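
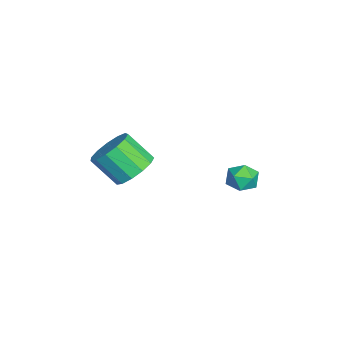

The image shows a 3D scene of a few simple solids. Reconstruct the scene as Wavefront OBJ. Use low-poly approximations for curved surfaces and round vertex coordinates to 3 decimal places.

v -0.966 -1.892 -0.896
v -0.029 -2.407 -1.047
v -0.457 -3.544 0.185
v -1.394 -3.028 0.336
v 0.074 -1.985 -0.621
v -0.353 -3.121 0.611
v -0.153 -1.533 -0.283
v -0.58 -2.669 0.949
v -0.638 -1.195 -0.139
v -1.065 -2.331 1.093
v -1.228 -1.078 -0.236
v -1.655 -2.214 0.996
v -1.734 -1.219 -0.542
v -2.161 -2.356 0.69
v -1.997 -1.575 -0.961
v -2.424 -2.711 0.271
v -1.932 -2.03 -1.359
v -2.36 -3.167 -0.127
v -1.561 -2.442 -1.61
v -1.988 -3.579 -0.378
v -1.001 -2.679 -1.635
v -1.428 -3.816 -0.402
v -0.43 -2.666 -1.425
v -0.857 -3.803 -0.192
v -3.607 3.189 -3.488
v -3.34 3.538 -2.757
v -2.86 2.062 -3.223
v -2.593 2.411 -2.492
v -3.406 2.173 -2.579
v -3.868 2.869 -2.743
v -2.332 2.731 -3.237
v -2.794 3.427 -3.401
v -2.552 3.254 -2.603
v -3.217 2.909 -2.196
v -2.983 2.691 -3.784
v -3.648 2.346 -3.377
f 2 1 5
f 2 5 3
f 3 5 6
f 3 6 4
f 5 1 7
f 5 7 6
f 6 7 8
f 6 8 4
f 7 1 9
f 7 9 8
f 8 9 10
f 8 10 4
f 9 1 11
f 9 11 10
f 10 11 12
f 10 12 4
f 11 1 13
f 11 13 12
f 12 13 14
f 12 14 4
f 13 1 15
f 13 15 14
f 14 15 16
f 14 16 4
f 15 1 17
f 15 17 16
f 16 17 18
f 16 18 4
f 17 1 19
f 17 19 18
f 18 19 20
f 18 20 4
f 19 1 21
f 19 21 20
f 20 21 22
f 20 22 4
f 21 1 23
f 21 23 22
f 22 23 24
f 22 24 4
f 23 1 2
f 23 2 24
f 24 2 3
f 24 3 4
f 25 36 30
f 25 30 26
f 25 26 32
f 25 32 35
f 25 35 36
f 26 30 34
f 30 36 29
f 36 35 27
f 35 32 31
f 32 26 33
f 28 34 29
f 28 29 27
f 28 27 31
f 28 31 33
f 28 33 34
f 29 34 30
f 27 29 36
f 31 27 35
f 33 31 32
f 34 33 26



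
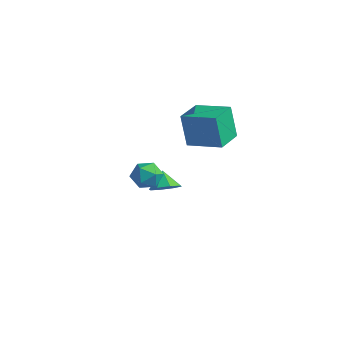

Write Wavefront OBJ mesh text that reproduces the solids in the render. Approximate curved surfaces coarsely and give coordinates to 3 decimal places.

v -2.406 2.078 1.585
v -2.845 2.096 3.392
v -2.829 3.574 1.467
v -3.268 3.593 3.274
v -0.652 2.607 2.006
v -1.091 2.626 3.813
v -1.075 4.104 1.888
v -1.514 4.122 3.695
v -2.041 0.253 -0.327
v -1.385 0.574 -0.001
v -2.599 0.627 0.427
v -1.662 0.955 -0.393
v -2.161 0.924 -0.747
v -2.59 0.501 -0.855
v -2.697 -0.068 -0.654
v -2.421 -0.448 -0.261
v -1.922 -0.417 0.092
v -1.493 0.006 0.2
v -0.745 -2.848 2.773
v -0.062 -2.52 2.519
v -0.138 -3.3 3.821
v 0.545 -2.972 3.567
v -0.056 -2.505 3.812
v -0.431 -2.226 3.164
v 0.231 -3.594 3.176
v -0.144 -3.315 2.528
v 0.541 -2.981 2.768
v 0.364 -2.308 3.161
v -0.564 -3.512 3.179
v -0.741 -2.839 3.572
f 2 4 1
f 5 2 1
f 1 4 3
f 3 5 1
f 2 8 4
f 6 2 5
f 6 8 2
f 4 8 3
f 7 5 3
f 3 8 7
f 7 6 5
f 8 6 7
f 10 9 12
f 10 12 11
f 12 9 13
f 12 13 11
f 13 9 14
f 13 14 11
f 14 9 15
f 14 15 11
f 15 9 16
f 15 16 11
f 16 9 17
f 16 17 11
f 17 9 18
f 17 18 11
f 18 9 10
f 18 10 11
f 19 30 24
f 19 24 20
f 19 20 26
f 19 26 29
f 19 29 30
f 20 24 28
f 24 30 23
f 30 29 21
f 29 26 25
f 26 20 27
f 22 28 23
f 22 23 21
f 22 21 25
f 22 25 27
f 22 27 28
f 23 28 24
f 21 23 30
f 25 21 29
f 27 25 26
f 28 27 20



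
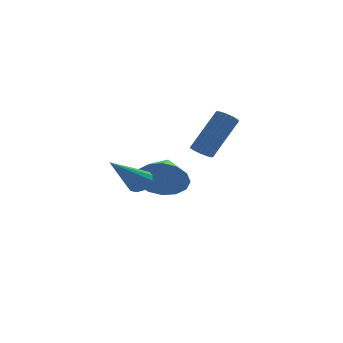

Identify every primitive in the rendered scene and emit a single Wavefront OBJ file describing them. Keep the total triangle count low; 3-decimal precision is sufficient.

v -0.517 0.924 0.94
v -0.084 0.824 0.711
v 0.951 1.657 2.312
v 0.517 1.756 2.54
v -0.128 1.015 0.64
v 0.907 1.848 2.241
v -0.239 1.19 0.621
v 0.796 2.022 2.222
v -0.398 1.318 0.657
v 0.637 2.151 2.258
v -0.578 1.379 0.742
v 0.457 2.212 2.343
v -0.747 1.361 0.861
v 0.288 2.193 2.462
v -0.877 1.267 0.994
v 0.158 2.099 2.594
v -0.945 1.114 1.117
v 0.09 1.946 2.718
v -0.938 0.928 1.21
v 0.097 1.76 2.81
v -0.859 0.741 1.256
v 0.176 1.574 2.856
v -0.721 0.586 1.247
v 0.314 1.419 2.848
v -0.548 0.489 1.185
v 0.487 1.322 2.786
v -0.369 0.468 1.081
v 0.666 1.3 2.682
v -0.216 0.525 0.952
v 0.819 1.357 2.553
v -0.115 0.651 0.821
v 0.92 1.484 2.422
v -1.98 1.685 -0.745
v -1.439 1.225 0.082
v -1.72 3.015 -0.175
v -1.048 1.318 -0.315
v -0.907 1.51 -0.826
v -1.053 1.749 -1.316
v -1.448 1.971 -1.653
v -1.985 2.116 -1.747
v -2.521 2.145 -1.572
v -2.912 2.052 -1.176
v -3.053 1.86 -0.664
v -2.906 1.621 -0.175
v -2.512 1.4 0.162
v -1.975 1.255 0.256
v -2.893 -2.269 0.614
v -2.547 -2.11 1.024
v -3.987 -3.271 1.926
v -2.75 -1.903 1.014
v -2.991 -1.794 0.896
v -3.206 -1.813 0.702
v -3.338 -1.953 0.485
v -3.35 -2.178 0.303
v -3.24 -2.427 0.204
v -3.037 -2.634 0.215
v -2.796 -2.743 0.333
v -2.581 -2.725 0.526
v -2.449 -2.584 0.743
v -2.437 -2.359 0.925
f 2 1 5
f 2 5 3
f 3 5 6
f 3 6 4
f 5 1 7
f 5 7 6
f 6 7 8
f 6 8 4
f 7 1 9
f 7 9 8
f 8 9 10
f 8 10 4
f 9 1 11
f 9 11 10
f 10 11 12
f 10 12 4
f 11 1 13
f 11 13 12
f 12 13 14
f 12 14 4
f 13 1 15
f 13 15 14
f 14 15 16
f 14 16 4
f 15 1 17
f 15 17 16
f 16 17 18
f 16 18 4
f 17 1 19
f 17 19 18
f 18 19 20
f 18 20 4
f 19 1 21
f 19 21 20
f 20 21 22
f 20 22 4
f 21 1 23
f 21 23 22
f 22 23 24
f 22 24 4
f 23 1 25
f 23 25 24
f 24 25 26
f 24 26 4
f 25 1 27
f 25 27 26
f 26 27 28
f 26 28 4
f 27 1 29
f 27 29 28
f 28 29 30
f 28 30 4
f 29 1 31
f 29 31 30
f 30 31 32
f 30 32 4
f 31 1 2
f 31 2 32
f 32 2 3
f 32 3 4
f 34 33 36
f 34 36 35
f 36 33 37
f 36 37 35
f 37 33 38
f 37 38 35
f 38 33 39
f 38 39 35
f 39 33 40
f 39 40 35
f 40 33 41
f 40 41 35
f 41 33 42
f 41 42 35
f 42 33 43
f 42 43 35
f 43 33 44
f 43 44 35
f 44 33 45
f 44 45 35
f 45 33 46
f 45 46 35
f 46 33 34
f 46 34 35
f 48 47 50
f 48 50 49
f 50 47 51
f 50 51 49
f 51 47 52
f 51 52 49
f 52 47 53
f 52 53 49
f 53 47 54
f 53 54 49
f 54 47 55
f 54 55 49
f 55 47 56
f 55 56 49
f 56 47 57
f 56 57 49
f 57 47 58
f 57 58 49
f 58 47 59
f 58 59 49
f 59 47 60
f 59 60 49
f 60 47 48
f 60 48 49



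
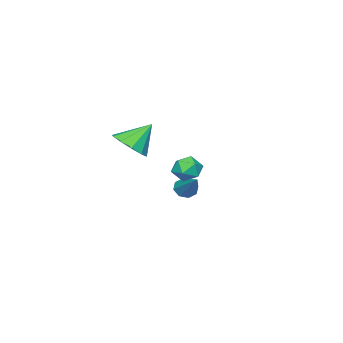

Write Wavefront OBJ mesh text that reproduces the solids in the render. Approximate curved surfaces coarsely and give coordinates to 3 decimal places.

v -2.474 -4.226 -3.567
v -1.96 -4.572 -3.588
v -1.486 -2.834 -2.413
v -1.983 -4.26 -3.945
v -2.294 -3.928 -4.08
v -2.71 -3.771 -3.914
v -2.987 -3.88 -3.545
v -2.964 -4.192 -3.189
v -2.653 -4.524 -3.054
v -2.237 -4.682 -3.219
v 2.327 -0.152 0.236
v 2.851 -0.439 -0.246
v 1.489 -0.961 -0.194
v 2.013 -1.248 -0.676
v 2.084 -1.36 0.079
v 2.602 -0.861 0.346
v 1.738 -0.539 -0.786
v 2.256 -0.04 -0.519
v 2.487 -0.678 -0.877
v 2.701 -1.186 -0.343
v 1.639 -0.214 -0.097
v 1.853 -0.722 0.437
v 3.692 -2.685 1.158
v 4.399 -2.029 1.335
v 2.848 -2.095 2.342
v 4.012 -1.785 0.938
v 3.503 -1.884 0.625
v 3.067 -2.289 0.515
v 2.869 -2.846 0.651
v 2.986 -3.34 0.98
v 3.372 -3.585 1.377
v 3.881 -3.485 1.69
v 4.318 -3.08 1.8
v 4.516 -2.524 1.664
f 2 1 4
f 2 4 3
f 4 1 5
f 4 5 3
f 5 1 6
f 5 6 3
f 6 1 7
f 6 7 3
f 7 1 8
f 7 8 3
f 8 1 9
f 8 9 3
f 9 1 10
f 9 10 3
f 10 1 2
f 10 2 3
f 11 22 16
f 11 16 12
f 11 12 18
f 11 18 21
f 11 21 22
f 12 16 20
f 16 22 15
f 22 21 13
f 21 18 17
f 18 12 19
f 14 20 15
f 14 15 13
f 14 13 17
f 14 17 19
f 14 19 20
f 15 20 16
f 13 15 22
f 17 13 21
f 19 17 18
f 20 19 12
f 24 23 26
f 24 26 25
f 26 23 27
f 26 27 25
f 27 23 28
f 27 28 25
f 28 23 29
f 28 29 25
f 29 23 30
f 29 30 25
f 30 23 31
f 30 31 25
f 31 23 32
f 31 32 25
f 32 23 33
f 32 33 25
f 33 23 34
f 33 34 25
f 34 23 24
f 34 24 25



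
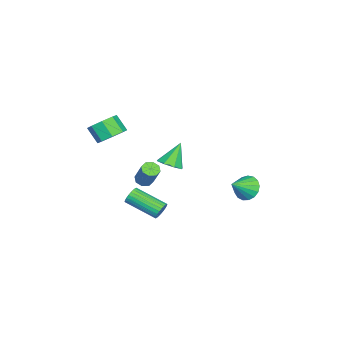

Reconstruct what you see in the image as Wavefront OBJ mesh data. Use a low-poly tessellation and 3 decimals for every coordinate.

v -4.173 -2.734 -3.58
v -3.745 -3.091 -3.63
v -3.098 -2.503 -2.29
v -3.527 -2.146 -2.24
v -3.672 -2.718 -3.829
v -3.025 -2.13 -2.489
v -3.893 -2.355 -3.882
v -3.246 -1.766 -2.542
v -4.278 -2.214 -3.758
v -3.632 -1.625 -2.418
v -4.602 -2.377 -3.53
v -3.955 -1.789 -2.19
v -4.675 -2.75 -3.331
v -4.028 -2.162 -1.991
v -4.454 -3.114 -3.278
v -3.807 -2.525 -1.938
v -4.068 -3.255 -3.402
v -3.422 -2.666 -2.062
v 3.624 0.882 2.879
v 4.214 1.279 3.086
v 2.916 1.278 4.141
v 3.844 1.582 2.783
v 3.345 1.475 2.536
v 3.01 1.021 2.491
v 3.035 0.485 2.673
v 3.405 0.182 2.976
v 3.904 0.289 3.223
v 4.239 0.744 3.268
v 1.281 -2.859 3.026
v 1.724 -3.534 2.677
v 1.381 -4.197 3.525
v 0.939 -3.521 3.874
v 2.098 -3.176 3.108
v 1.755 -3.839 3.956
v 1.994 -2.632 3.491
v 1.651 -3.295 4.339
v 1.472 -2.221 3.601
v 1.129 -2.884 4.45
v 0.839 -2.183 3.375
v 0.496 -2.846 4.223
v 0.465 -2.541 2.944
v 0.122 -3.204 3.792
v 0.569 -3.085 2.561
v 0.226 -3.748 3.409
v 1.091 -3.496 2.45
v 0.748 -4.159 3.299
v 0.189 -0.522 -3.074
v 0.472 -0.76 -3.508
v 0.093 -2.576 -2.761
v -0.189 -2.338 -2.326
v 0.635 -0.733 -3.359
v 0.257 -2.549 -2.612
v 0.731 -0.673 -3.167
v 0.352 -2.489 -2.42
v 0.744 -0.591 -2.961
v 0.365 -2.407 -2.214
v 0.672 -0.499 -2.772
v 0.294 -2.315 -2.025
v 0.527 -0.409 -2.629
v 0.149 -2.225 -1.881
v 0.331 -0.337 -2.553
v -0.048 -2.153 -1.806
v 0.113 -0.293 -2.557
v -0.266 -2.11 -1.81
v -0.093 -0.284 -2.639
v -0.472 -2.1 -1.892
v -0.257 -0.311 -2.788
v -0.635 -2.127 -2.041
v -0.352 -0.371 -2.98
v -0.731 -2.187 -2.233
v -0.365 -0.453 -3.186
v -0.744 -2.269 -2.439
v -0.294 -0.545 -3.375
v -0.672 -2.361 -2.628
v -0.149 -0.635 -3.519
v -0.527 -2.451 -2.771
v 0.048 -0.707 -3.594
v -0.331 -2.523 -2.847
v 0.266 -0.75 -3.59
v -0.113 -2.567 -2.843
v -1.175 3.845 -1.358
v -0.598 4.398 -1.616
v -0.225 3.215 -0.582
v -0.754 4.568 -1.287
v -1.007 4.573 -0.974
v -1.298 4.411 -0.749
v -1.561 4.119 -0.664
v -1.736 3.764 -0.738
v -1.782 3.428 -0.954
v -1.69 3.188 -1.262
v -1.479 3.098 -1.593
v -1.199 3.179 -1.87
v -0.914 3.413 -2.029
v -0.688 3.746 -2.035
v -0.574 4.101 -1.886
f 2 1 5
f 2 5 3
f 3 5 6
f 3 6 4
f 5 1 7
f 5 7 6
f 6 7 8
f 6 8 4
f 7 1 9
f 7 9 8
f 8 9 10
f 8 10 4
f 9 1 11
f 9 11 10
f 10 11 12
f 10 12 4
f 11 1 13
f 11 13 12
f 12 13 14
f 12 14 4
f 13 1 15
f 13 15 14
f 14 15 16
f 14 16 4
f 15 1 17
f 15 17 16
f 16 17 18
f 16 18 4
f 17 1 2
f 17 2 18
f 18 2 3
f 18 3 4
f 20 19 22
f 20 22 21
f 22 19 23
f 22 23 21
f 23 19 24
f 23 24 21
f 24 19 25
f 24 25 21
f 25 19 26
f 25 26 21
f 26 19 27
f 26 27 21
f 27 19 28
f 27 28 21
f 28 19 20
f 28 20 21
f 30 29 33
f 30 33 31
f 31 33 34
f 31 34 32
f 33 29 35
f 33 35 34
f 34 35 36
f 34 36 32
f 35 29 37
f 35 37 36
f 36 37 38
f 36 38 32
f 37 29 39
f 37 39 38
f 38 39 40
f 38 40 32
f 39 29 41
f 39 41 40
f 40 41 42
f 40 42 32
f 41 29 43
f 41 43 42
f 42 43 44
f 42 44 32
f 43 29 45
f 43 45 44
f 44 45 46
f 44 46 32
f 45 29 30
f 45 30 46
f 46 30 31
f 46 31 32
f 48 47 51
f 48 51 49
f 49 51 52
f 49 52 50
f 51 47 53
f 51 53 52
f 52 53 54
f 52 54 50
f 53 47 55
f 53 55 54
f 54 55 56
f 54 56 50
f 55 47 57
f 55 57 56
f 56 57 58
f 56 58 50
f 57 47 59
f 57 59 58
f 58 59 60
f 58 60 50
f 59 47 61
f 59 61 60
f 60 61 62
f 60 62 50
f 61 47 63
f 61 63 62
f 62 63 64
f 62 64 50
f 63 47 65
f 63 65 64
f 64 65 66
f 64 66 50
f 65 47 67
f 65 67 66
f 66 67 68
f 66 68 50
f 67 47 69
f 67 69 68
f 68 69 70
f 68 70 50
f 69 47 71
f 69 71 70
f 70 71 72
f 70 72 50
f 71 47 73
f 71 73 72
f 72 73 74
f 72 74 50
f 73 47 75
f 73 75 74
f 74 75 76
f 74 76 50
f 75 47 77
f 75 77 76
f 76 77 78
f 76 78 50
f 77 47 79
f 77 79 78
f 78 79 80
f 78 80 50
f 79 47 48
f 79 48 80
f 80 48 49
f 80 49 50
f 82 81 84
f 82 84 83
f 84 81 85
f 84 85 83
f 85 81 86
f 85 86 83
f 86 81 87
f 86 87 83
f 87 81 88
f 87 88 83
f 88 81 89
f 88 89 83
f 89 81 90
f 89 90 83
f 90 81 91
f 90 91 83
f 91 81 92
f 91 92 83
f 92 81 93
f 92 93 83
f 93 81 94
f 93 94 83
f 94 81 95
f 94 95 83
f 95 81 82
f 95 82 83



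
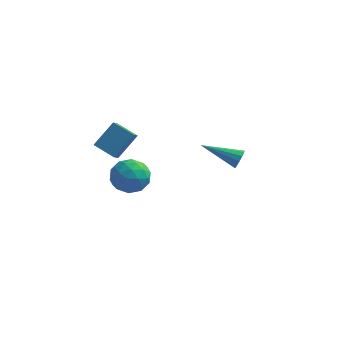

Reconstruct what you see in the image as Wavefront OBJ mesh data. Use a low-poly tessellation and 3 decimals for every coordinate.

v 4.401 -1.955 3.06
v 4.612 -2.239 3.544
v 2.399 -2.145 3.82
v 4.61 -1.909 3.621
v 4.541 -1.594 3.519
v 4.428 -1.394 3.271
v 4.306 -1.371 2.957
v 4.215 -1.534 2.675
v 4.182 -1.83 2.515
v 4.219 -2.166 2.529
v 4.314 -2.435 2.711
v 4.436 -2.551 3.004
v 4.547 -2.478 3.314
v -2.243 -1.716 1.515
v -2.227 -2.354 1.997
v -3.48 -1.395 1.981
v -3.464 -2.034 2.462
v -1.516 -0.746 2.778
v -1.5 -1.385 3.259
v -2.753 -0.426 3.243
v -2.737 -1.064 3.725
v -3.334 3.382 -3.433
v -2.452 3.255 -2.601
v -3.828 1.485 -3.199
v -2.946 1.358 -2.367
v -3.927 2.037 -2.116
v -3.622 3.209 -2.261
v -2.658 1.531 -3.539
v -2.353 2.703 -3.684
v -2.034 2.111 -2.667
v -2.818 2.424 -1.787
v -3.462 2.316 -4.013
v -4.246 2.629 -3.133
v -2.85 3.485 -3.038
v -3.43 1.255 -2.762
v -4.007 1.654 -2.615
v -3.489 1.58 -2.126
v -3.538 3.458 -2.838
v -3.019 3.383 -2.348
v -3.886 2.668 -2.063
v -3.261 1.357 -3.452
v -2.742 1.282 -2.962
v -2.791 3.16 -3.674
v -2.273 3.086 -3.185
v -2.394 2.072 -3.737
v -2.085 2.738 -2.587
v -2.376 1.623 -2.449
v -2.206 1.724 -3.139
v -2.027 2.413 -3.224
v -2.546 2.922 -2.07
v -2.837 1.807 -1.932
v -3.414 2.206 -1.785
v -3.234 2.895 -1.87
v -2.301 2.249 -2.108
v -3.443 2.933 -3.868
v -3.734 1.818 -3.73
v -3.046 1.845 -3.93
v -2.866 2.534 -4.015
v -3.904 3.117 -3.351
v -4.195 2.002 -3.213
v -4.253 2.327 -2.576
v -4.074 3.016 -2.661
v -3.979 2.491 -3.692
f 2 1 4
f 2 4 3
f 4 1 5
f 4 5 3
f 5 1 6
f 5 6 3
f 6 1 7
f 6 7 3
f 7 1 8
f 7 8 3
f 8 1 9
f 8 9 3
f 9 1 10
f 9 10 3
f 10 1 11
f 10 11 3
f 11 1 12
f 11 12 3
f 12 1 13
f 12 13 3
f 13 1 2
f 13 2 3
f 15 17 14
f 18 15 14
f 14 17 16
f 16 18 14
f 15 21 17
f 19 15 18
f 19 21 15
f 17 21 16
f 20 18 16
f 16 21 20
f 20 19 18
f 21 19 20
f 22 59 38
f 59 33 62
f 38 62 27
f 59 62 38
f 22 38 34
f 38 27 39
f 34 39 23
f 38 39 34
f 22 34 43
f 34 23 44
f 43 44 29
f 34 44 43
f 22 43 55
f 43 29 58
f 55 58 32
f 43 58 55
f 22 55 59
f 55 32 63
f 59 63 33
f 55 63 59
f 23 39 50
f 39 27 53
f 50 53 31
f 39 53 50
f 27 62 40
f 62 33 61
f 40 61 26
f 62 61 40
f 33 63 60
f 63 32 56
f 60 56 24
f 63 56 60
f 32 58 57
f 58 29 45
f 57 45 28
f 58 45 57
f 29 44 49
f 44 23 46
f 49 46 30
f 44 46 49
f 25 51 37
f 51 31 52
f 37 52 26
f 51 52 37
f 25 37 35
f 37 26 36
f 35 36 24
f 37 36 35
f 25 35 42
f 35 24 41
f 42 41 28
f 35 41 42
f 25 42 47
f 42 28 48
f 47 48 30
f 42 48 47
f 25 47 51
f 47 30 54
f 51 54 31
f 47 54 51
f 26 52 40
f 52 31 53
f 40 53 27
f 52 53 40
f 24 36 60
f 36 26 61
f 60 61 33
f 36 61 60
f 28 41 57
f 41 24 56
f 57 56 32
f 41 56 57
f 30 48 49
f 48 28 45
f 49 45 29
f 48 45 49
f 31 54 50
f 54 30 46
f 50 46 23
f 54 46 50



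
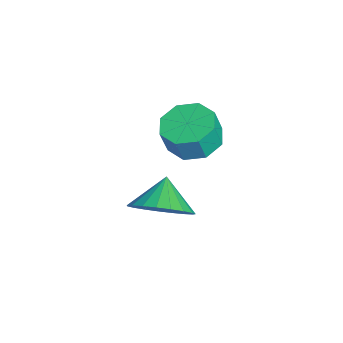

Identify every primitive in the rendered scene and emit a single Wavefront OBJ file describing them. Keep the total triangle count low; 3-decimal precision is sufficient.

v 3.569 -2.27 3.203
v 4.251 -2.07 3.892
v 2.751 -2.01 3.937
v 4.204 -1.704 3.709
v 4.047 -1.436 3.439
v 3.808 -1.313 3.128
v 3.527 -1.354 2.83
v 3.253 -1.555 2.596
v 3.035 -1.879 2.468
v 2.908 -2.271 2.466
v 2.896 -2.662 2.592
v 3.001 -2.986 2.823
v 3.203 -3.187 3.121
v 3.469 -3.228 3.432
v 3.752 -3.105 3.704
v 4.004 -2.836 3.889
v 4.18 -2.471 3.956
v 0.245 -0.861 3.205
v 1.112 -0.642 3.109
v 1.283 -0.901 4.059
v 0.415 -1.119 4.155
v 0.729 -0.111 3.322
v 0.899 -0.37 4.273
v 0.062 -0.019 3.467
v 0.232 -0.278 4.417
v -0.498 -0.42 3.458
v -0.328 -0.679 4.409
v -0.623 -1.079 3.301
v -0.452 -1.338 4.251
v -0.239 -1.61 3.087
v -0.069 -1.869 4.038
v 0.428 -1.702 2.943
v 0.598 -1.961 3.893
v 0.988 -1.301 2.951
v 1.158 -1.56 3.902
f 2 1 4
f 2 4 3
f 4 1 5
f 4 5 3
f 5 1 6
f 5 6 3
f 6 1 7
f 6 7 3
f 7 1 8
f 7 8 3
f 8 1 9
f 8 9 3
f 9 1 10
f 9 10 3
f 10 1 11
f 10 11 3
f 11 1 12
f 11 12 3
f 12 1 13
f 12 13 3
f 13 1 14
f 13 14 3
f 14 1 15
f 14 15 3
f 15 1 16
f 15 16 3
f 16 1 17
f 16 17 3
f 17 1 2
f 17 2 3
f 19 18 22
f 19 22 20
f 20 22 23
f 20 23 21
f 22 18 24
f 22 24 23
f 23 24 25
f 23 25 21
f 24 18 26
f 24 26 25
f 25 26 27
f 25 27 21
f 26 18 28
f 26 28 27
f 27 28 29
f 27 29 21
f 28 18 30
f 28 30 29
f 29 30 31
f 29 31 21
f 30 18 32
f 30 32 31
f 31 32 33
f 31 33 21
f 32 18 34
f 32 34 33
f 33 34 35
f 33 35 21
f 34 18 19
f 34 19 35
f 35 19 20
f 35 20 21



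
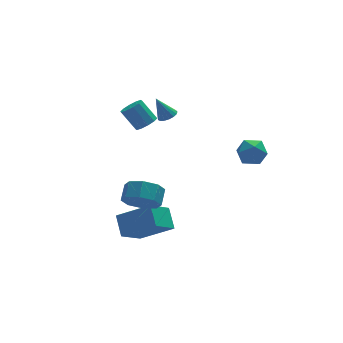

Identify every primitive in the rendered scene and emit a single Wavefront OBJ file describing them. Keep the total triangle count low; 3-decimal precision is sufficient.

v -0.241 1.384 2.584
v 0.137 1.047 2.822
v -0.779 1.636 3.796
v 0.255 1.287 2.825
v 0.26 1.55 2.772
v 0.15 1.775 2.676
v -0.05 1.91 2.56
v -0.293 1.925 2.448
v -0.525 1.816 2.368
v -0.691 1.608 2.337
v -0.754 1.349 2.363
v -0.7 1.098 2.439
v -0.54 0.912 2.549
v -0.312 0.835 2.666
v -0.068 0.883 2.765
v 2.164 -2.471 1.984
v 2.819 -2.568 1.4
v 2.741 -3.492 2.8
v 3.396 -3.589 2.216
v 3.341 -2.852 2.699
v 2.984 -2.221 2.195
v 2.576 -3.839 2.005
v 2.219 -3.208 1.501
v 3.073 -3.414 1.413
v 3.547 -2.803 1.842
v 2.013 -3.257 2.358
v 2.487 -2.646 2.787
v -0.901 3.003 1.051
v -0.601 2.562 1.473
v -1.238 3.177 2.57
v -1.539 3.617 2.149
v -0.348 2.896 1.433
v -0.986 3.511 2.53
v -0.307 3.27 1.247
v -0.945 3.885 2.344
v -0.493 3.542 0.986
v -1.131 4.157 2.083
v -0.835 3.609 0.75
v -1.472 4.224 1.847
v -1.202 3.443 0.63
v -1.839 4.058 1.727
v -1.454 3.109 0.67
v -2.092 3.724 1.767
v -1.495 2.735 0.856
v -2.133 3.35 1.953
v -1.309 2.463 1.117
v -1.947 3.078 2.214
v -0.968 2.396 1.353
v -1.605 3.011 2.45
v -3.092 -3.616 -0.023
v -2.297 -3.573 -0.645
v -1.894 -2.84 -0.079
v -2.688 -2.884 0.543
v -2.867 -3.095 -0.858
v -2.463 -2.362 -0.292
v -3.568 -2.923 -0.582
v -3.165 -2.19 -0.016
v -3.99 -3.157 0.022
v -3.587 -2.424 0.588
v -3.886 -3.66 0.599
v -3.483 -2.927 1.165
v -3.317 -4.138 0.812
v -2.913 -3.405 1.378
v -2.615 -4.31 0.536
v -2.212 -3.577 1.102
v -2.193 -4.076 -0.068
v -1.79 -3.343 0.498
v -2.492 -1.238 -4.62
v -3.694 -2.024 -3.585
v -2.468 -0.193 -3.798
v -3.669 -0.979 -2.763
v -0.951 -2.141 -3.517
v -2.152 -2.927 -2.482
v -0.926 -1.096 -2.695
v -2.128 -1.882 -1.66
f 2 1 4
f 2 4 3
f 4 1 5
f 4 5 3
f 5 1 6
f 5 6 3
f 6 1 7
f 6 7 3
f 7 1 8
f 7 8 3
f 8 1 9
f 8 9 3
f 9 1 10
f 9 10 3
f 10 1 11
f 10 11 3
f 11 1 12
f 11 12 3
f 12 1 13
f 12 13 3
f 13 1 14
f 13 14 3
f 14 1 15
f 14 15 3
f 15 1 2
f 15 2 3
f 16 27 21
f 16 21 17
f 16 17 23
f 16 23 26
f 16 26 27
f 17 21 25
f 21 27 20
f 27 26 18
f 26 23 22
f 23 17 24
f 19 25 20
f 19 20 18
f 19 18 22
f 19 22 24
f 19 24 25
f 20 25 21
f 18 20 27
f 22 18 26
f 24 22 23
f 25 24 17
f 29 28 32
f 29 32 30
f 30 32 33
f 30 33 31
f 32 28 34
f 32 34 33
f 33 34 35
f 33 35 31
f 34 28 36
f 34 36 35
f 35 36 37
f 35 37 31
f 36 28 38
f 36 38 37
f 37 38 39
f 37 39 31
f 38 28 40
f 38 40 39
f 39 40 41
f 39 41 31
f 40 28 42
f 40 42 41
f 41 42 43
f 41 43 31
f 42 28 44
f 42 44 43
f 43 44 45
f 43 45 31
f 44 28 46
f 44 46 45
f 45 46 47
f 45 47 31
f 46 28 48
f 46 48 47
f 47 48 49
f 47 49 31
f 48 28 29
f 48 29 49
f 49 29 30
f 49 30 31
f 51 50 54
f 51 54 52
f 52 54 55
f 52 55 53
f 54 50 56
f 54 56 55
f 55 56 57
f 55 57 53
f 56 50 58
f 56 58 57
f 57 58 59
f 57 59 53
f 58 50 60
f 58 60 59
f 59 60 61
f 59 61 53
f 60 50 62
f 60 62 61
f 61 62 63
f 61 63 53
f 62 50 64
f 62 64 63
f 63 64 65
f 63 65 53
f 64 50 66
f 64 66 65
f 65 66 67
f 65 67 53
f 66 50 51
f 66 51 67
f 67 51 52
f 67 52 53
f 69 71 68
f 72 69 68
f 68 71 70
f 70 72 68
f 69 75 71
f 73 69 72
f 73 75 69
f 71 75 70
f 74 72 70
f 70 75 74
f 74 73 72
f 75 73 74



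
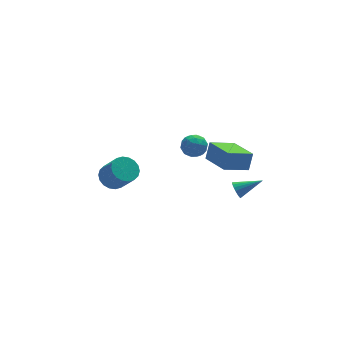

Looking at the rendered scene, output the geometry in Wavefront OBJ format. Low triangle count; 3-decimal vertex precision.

v -4.027 -0.13 -1.021
v -3.456 -0.52 -1.499
v -3.043 -1.439 -0.256
v -3.613 -1.05 0.221
v -3.262 -0.236 -1.353
v -2.849 -1.155 -0.11
v -3.22 0.07 -1.142
v -2.806 -0.849 0.101
v -3.337 0.335 -0.906
v -2.924 -0.584 0.337
v -3.591 0.509 -0.694
v -3.178 -0.41 0.549
v -3.931 0.555 -0.546
v -3.518 -0.364 0.697
v -4.29 0.466 -0.492
v -3.877 -0.453 0.75
v -4.597 0.259 -0.544
v -4.184 -0.66 0.699
v -4.791 -0.025 -0.69
v -4.378 -0.944 0.553
v -4.834 -0.331 -0.901
v -4.42 -1.25 0.342
v -4.716 -0.596 -1.137
v -4.303 -1.515 0.106
v -4.462 -0.77 -1.349
v -4.049 -1.689 -0.106
v -4.122 -0.816 -1.497
v -3.709 -1.735 -0.254
v -3.763 -0.727 -1.55
v -3.35 -1.646 -0.308
v 2.429 -0.294 -2.307
v 2.803 0.014 -1.253
v 2.186 1.72 -2.81
v 2.56 2.028 -1.756
v 3.96 -0.248 -2.864
v 4.334 0.06 -1.81
v 3.717 1.766 -3.367
v 4.091 2.074 -2.313
v 2.718 -1.39 -3.327
v 2.972 -1.189 -3.795
v 4.142 -1.71 -2.693
v 2.953 -0.983 -3.649
v 2.888 -0.857 -3.438
v 2.789 -0.838 -3.205
v 2.676 -0.927 -2.997
v 2.571 -1.109 -2.853
v 2.496 -1.346 -2.804
v 2.465 -1.592 -2.858
v 2.484 -1.798 -3.004
v 2.549 -1.923 -3.215
v 2.648 -1.943 -3.448
v 2.761 -1.853 -3.656
v 2.866 -1.672 -3.8
v 2.941 -1.435 -3.849
v 0.9 1.962 -1.484
v 1.586 2.122 -1.084
v 1.114 0.678 -1.336
v 1.8 0.838 -0.936
v 1.085 1.013 -0.599
v 0.953 1.807 -0.691
v 1.747 0.993 -1.729
v 1.615 1.787 -1.821
v 2.11 1.523 -1.236
v 1.7 1.535 -0.538
v 1 1.265 -1.882
v 0.59 1.277 -1.184
v 1.225 2.155 -1.297
v 1.475 0.645 -1.123
v 1.055 0.748 -0.925
v 1.458 0.842 -0.69
v 0.852 1.969 -1.066
v 1.255 2.063 -0.831
v 0.96 1.412 -0.546
v 1.445 0.737 -1.589
v 1.848 0.831 -1.354
v 1.242 1.958 -1.73
v 1.645 2.052 -1.495
v 1.74 1.388 -1.874
v 1.935 1.897 -1.151
v 2.061 1.142 -1.064
v 2.03 1.233 -1.53
v 1.953 1.7 -1.584
v 1.695 1.904 -0.741
v 1.82 1.149 -0.654
v 1.4 1.252 -0.456
v 1.322 1.719 -0.51
v 2.002 1.552 -0.83
v 0.88 1.651 -1.766
v 1.005 0.896 -1.679
v 1.378 1.081 -1.91
v 1.3 1.548 -1.964
v 0.639 1.658 -1.356
v 0.765 0.903 -1.269
v 0.747 1.1 -0.836
v 0.67 1.567 -0.89
v 0.698 1.248 -1.59
f 2 1 5
f 2 5 3
f 3 5 6
f 3 6 4
f 5 1 7
f 5 7 6
f 6 7 8
f 6 8 4
f 7 1 9
f 7 9 8
f 8 9 10
f 8 10 4
f 9 1 11
f 9 11 10
f 10 11 12
f 10 12 4
f 11 1 13
f 11 13 12
f 12 13 14
f 12 14 4
f 13 1 15
f 13 15 14
f 14 15 16
f 14 16 4
f 15 1 17
f 15 17 16
f 16 17 18
f 16 18 4
f 17 1 19
f 17 19 18
f 18 19 20
f 18 20 4
f 19 1 21
f 19 21 20
f 20 21 22
f 20 22 4
f 21 1 23
f 21 23 22
f 22 23 24
f 22 24 4
f 23 1 25
f 23 25 24
f 24 25 26
f 24 26 4
f 25 1 27
f 25 27 26
f 26 27 28
f 26 28 4
f 27 1 29
f 27 29 28
f 28 29 30
f 28 30 4
f 29 1 2
f 29 2 30
f 30 2 3
f 30 3 4
f 32 34 31
f 35 32 31
f 31 34 33
f 33 35 31
f 32 38 34
f 36 32 35
f 36 38 32
f 34 38 33
f 37 35 33
f 33 38 37
f 37 36 35
f 38 36 37
f 40 39 42
f 40 42 41
f 42 39 43
f 42 43 41
f 43 39 44
f 43 44 41
f 44 39 45
f 44 45 41
f 45 39 46
f 45 46 41
f 46 39 47
f 46 47 41
f 47 39 48
f 47 48 41
f 48 39 49
f 48 49 41
f 49 39 50
f 49 50 41
f 50 39 51
f 50 51 41
f 51 39 52
f 51 52 41
f 52 39 53
f 52 53 41
f 53 39 54
f 53 54 41
f 54 39 40
f 54 40 41
f 55 92 71
f 92 66 95
f 71 95 60
f 92 95 71
f 55 71 67
f 71 60 72
f 67 72 56
f 71 72 67
f 55 67 76
f 67 56 77
f 76 77 62
f 67 77 76
f 55 76 88
f 76 62 91
f 88 91 65
f 76 91 88
f 55 88 92
f 88 65 96
f 92 96 66
f 88 96 92
f 56 72 83
f 72 60 86
f 83 86 64
f 72 86 83
f 60 95 73
f 95 66 94
f 73 94 59
f 95 94 73
f 66 96 93
f 96 65 89
f 93 89 57
f 96 89 93
f 65 91 90
f 91 62 78
f 90 78 61
f 91 78 90
f 62 77 82
f 77 56 79
f 82 79 63
f 77 79 82
f 58 84 70
f 84 64 85
f 70 85 59
f 84 85 70
f 58 70 68
f 70 59 69
f 68 69 57
f 70 69 68
f 58 68 75
f 68 57 74
f 75 74 61
f 68 74 75
f 58 75 80
f 75 61 81
f 80 81 63
f 75 81 80
f 58 80 84
f 80 63 87
f 84 87 64
f 80 87 84
f 59 85 73
f 85 64 86
f 73 86 60
f 85 86 73
f 57 69 93
f 69 59 94
f 93 94 66
f 69 94 93
f 61 74 90
f 74 57 89
f 90 89 65
f 74 89 90
f 63 81 82
f 81 61 78
f 82 78 62
f 81 78 82
f 64 87 83
f 87 63 79
f 83 79 56
f 87 79 83



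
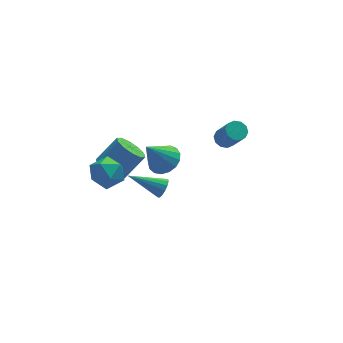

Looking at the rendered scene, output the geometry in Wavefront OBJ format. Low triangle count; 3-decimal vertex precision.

v -3.176 0.989 -2.848
v -2.278 1.114 -2.48
v -2.662 -0.254 -3.68
v -1.764 -0.129 -3.312
v -2.492 -0.433 -2.734
v -2.81 0.335 -2.22
v -2.13 0.525 -3.94
v -2.448 1.293 -3.426
v -1.632 0.827 -3.155
v -1.856 0.235 -2.409
v -3.084 0.625 -3.751
v -3.308 0.033 -3.005
v 0.469 0.963 -3.304
v 1.1 0.416 -2.996
v -0.489 0.697 -1.816
v 1.218 0.799 -2.852
v 1.164 1.22 -2.811
v 0.951 1.582 -2.884
v 0.628 1.802 -3.053
v 0.268 1.829 -3.279
v -0.046 1.659 -3.511
v -0.241 1.329 -3.696
v -0.274 0.915 -3.791
v -0.137 0.512 -3.775
v 0.139 0.212 -3.65
v 0.491 0.085 -3.447
v 0.838 0.158 -3.211
v -0.823 -3.802 -0.672
v -0.531 -3.58 -0.276
v -2.317 -3.238 0.112
v -0.556 -3.379 -0.469
v -0.653 -3.292 -0.716
v -0.795 -3.341 -0.952
v -0.945 -3.514 -1.112
v -1.062 -3.765 -1.155
v -1.114 -4.025 -1.068
v -1.089 -4.226 -0.875
v -0.992 -4.313 -0.628
v -0.85 -4.263 -0.392
v -0.7 -4.09 -0.232
v -0.584 -3.84 -0.189
v 3.737 1.786 -3.158
v 4.072 1.432 -3.472
v 4.377 0.499 -2.096
v 4.043 0.854 -1.782
v 4.279 1.693 -3.341
v 4.585 0.761 -1.966
v 4.28 1.99 -3.14
v 4.586 1.057 -1.765
v 4.073 2.209 -2.946
v 4.379 1.276 -1.57
v 3.738 2.266 -2.833
v 4.044 1.334 -1.457
v 3.403 2.141 -2.844
v 3.708 1.208 -1.468
v 3.195 1.879 -2.974
v 3.501 0.947 -1.599
v 3.194 1.583 -3.175
v 3.5 0.65 -1.8
v 3.401 1.364 -3.37
v 3.707 0.431 -1.994
v 3.736 1.306 -3.483
v 4.042 0.374 -2.107
v -1.959 2.029 -4.415
v -1.321 2.017 -5.022
v -0.203 2.279 -3.851
v -0.841 2.291 -3.245
v -1.495 2.529 -4.971
v -0.377 2.792 -3.8
v -1.846 2.851 -4.708
v -0.728 3.114 -3.537
v -2.24 2.858 -4.333
v -1.122 3.121 -3.162
v -2.527 2.549 -3.99
v -1.409 2.812 -2.819
v -2.597 2.041 -3.809
v -1.479 2.303 -2.638
v -2.423 1.528 -3.86
v -1.305 1.791 -2.689
v -2.072 1.206 -4.123
v -0.954 1.469 -2.952
v -1.678 1.199 -4.498
v -0.56 1.462 -3.327
v -1.391 1.508 -4.841
v -0.273 1.771 -3.67
f 1 12 6
f 1 6 2
f 1 2 8
f 1 8 11
f 1 11 12
f 2 6 10
f 6 12 5
f 12 11 3
f 11 8 7
f 8 2 9
f 4 10 5
f 4 5 3
f 4 3 7
f 4 7 9
f 4 9 10
f 5 10 6
f 3 5 12
f 7 3 11
f 9 7 8
f 10 9 2
f 14 13 16
f 14 16 15
f 16 13 17
f 16 17 15
f 17 13 18
f 17 18 15
f 18 13 19
f 18 19 15
f 19 13 20
f 19 20 15
f 20 13 21
f 20 21 15
f 21 13 22
f 21 22 15
f 22 13 23
f 22 23 15
f 23 13 24
f 23 24 15
f 24 13 25
f 24 25 15
f 25 13 26
f 25 26 15
f 26 13 27
f 26 27 15
f 27 13 14
f 27 14 15
f 29 28 31
f 29 31 30
f 31 28 32
f 31 32 30
f 32 28 33
f 32 33 30
f 33 28 34
f 33 34 30
f 34 28 35
f 34 35 30
f 35 28 36
f 35 36 30
f 36 28 37
f 36 37 30
f 37 28 38
f 37 38 30
f 38 28 39
f 38 39 30
f 39 28 40
f 39 40 30
f 40 28 41
f 40 41 30
f 41 28 29
f 41 29 30
f 43 42 46
f 43 46 44
f 44 46 47
f 44 47 45
f 46 42 48
f 46 48 47
f 47 48 49
f 47 49 45
f 48 42 50
f 48 50 49
f 49 50 51
f 49 51 45
f 50 42 52
f 50 52 51
f 51 52 53
f 51 53 45
f 52 42 54
f 52 54 53
f 53 54 55
f 53 55 45
f 54 42 56
f 54 56 55
f 55 56 57
f 55 57 45
f 56 42 58
f 56 58 57
f 57 58 59
f 57 59 45
f 58 42 60
f 58 60 59
f 59 60 61
f 59 61 45
f 60 42 62
f 60 62 61
f 61 62 63
f 61 63 45
f 62 42 43
f 62 43 63
f 63 43 44
f 63 44 45
f 65 64 68
f 65 68 66
f 66 68 69
f 66 69 67
f 68 64 70
f 68 70 69
f 69 70 71
f 69 71 67
f 70 64 72
f 70 72 71
f 71 72 73
f 71 73 67
f 72 64 74
f 72 74 73
f 73 74 75
f 73 75 67
f 74 64 76
f 74 76 75
f 75 76 77
f 75 77 67
f 76 64 78
f 76 78 77
f 77 78 79
f 77 79 67
f 78 64 80
f 78 80 79
f 79 80 81
f 79 81 67
f 80 64 82
f 80 82 81
f 81 82 83
f 81 83 67
f 82 64 84
f 82 84 83
f 83 84 85
f 83 85 67
f 84 64 65
f 84 65 85
f 85 65 66
f 85 66 67



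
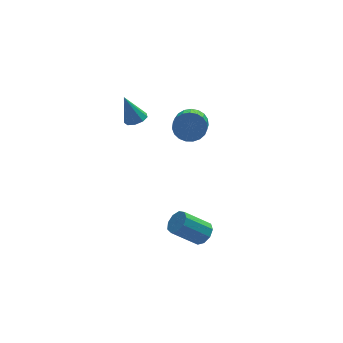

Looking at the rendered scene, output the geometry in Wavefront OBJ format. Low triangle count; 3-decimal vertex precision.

v -1.143 2.705 2.88
v -0.495 2.9 3.061
v -1.717 3.055 4.56
v -0.741 3.277 2.898
v -1.174 3.387 2.727
v -1.593 3.177 2.627
v -1.801 2.746 2.646
v -1.701 2.296 2.774
v -1.34 2.037 2.952
v -0.886 2.09 3.096
v -0.553 2.431 3.139
v 1.588 -1.629 -4.083
v 2.087 -1.405 -3.527
v 0.611 -1.307 -2.241
v 0.112 -1.531 -2.797
v 1.894 -0.978 -3.782
v 0.418 -0.88 -2.496
v 1.557 -0.856 -4.178
v 0.081 -0.757 -2.891
v 1.235 -1.095 -4.529
v -0.241 -0.997 -3.243
v 1.078 -1.585 -4.672
v -0.398 -1.486 -3.385
v 1.159 -2.095 -4.539
v -0.316 -1.997 -3.253
v 1.441 -2.387 -4.193
v -0.034 -2.289 -2.907
v 1.792 -2.325 -3.796
v 0.316 -2.227 -2.51
v 2.047 -1.937 -3.533
v 0.571 -1.839 -2.247
v 2.162 3.326 1.355
v 2.662 3.643 2.136
v 2.219 2.251 2.985
v 1.718 1.934 2.205
v 2.292 3.801 2.203
v 1.849 2.409 3.052
v 1.9 3.877 2.122
v 1.457 2.485 2.972
v 1.553 3.858 1.91
v 1.11 2.465 2.759
v 1.311 3.747 1.601
v 0.868 2.354 2.45
v 1.216 3.563 1.25
v 0.773 2.17 2.099
v 1.285 3.338 0.917
v 0.842 1.945 1.766
v 1.505 3.111 0.66
v 1.062 1.718 1.509
v 1.839 2.921 0.523
v 1.396 1.529 1.372
v 2.229 2.802 0.53
v 1.786 1.409 1.379
v 2.607 2.773 0.68
v 2.164 1.38 1.529
v 2.908 2.84 0.947
v 2.464 1.447 1.796
v 3.079 2.991 1.284
v 2.636 1.598 2.133
v 3.093 3.2 1.634
v 2.65 1.807 2.483
v 2.945 3.43 1.935
v 2.502 2.038 2.784
f 2 1 4
f 2 4 3
f 4 1 5
f 4 5 3
f 5 1 6
f 5 6 3
f 6 1 7
f 6 7 3
f 7 1 8
f 7 8 3
f 8 1 9
f 8 9 3
f 9 1 10
f 9 10 3
f 10 1 11
f 10 11 3
f 11 1 2
f 11 2 3
f 13 12 16
f 13 16 14
f 14 16 17
f 14 17 15
f 16 12 18
f 16 18 17
f 17 18 19
f 17 19 15
f 18 12 20
f 18 20 19
f 19 20 21
f 19 21 15
f 20 12 22
f 20 22 21
f 21 22 23
f 21 23 15
f 22 12 24
f 22 24 23
f 23 24 25
f 23 25 15
f 24 12 26
f 24 26 25
f 25 26 27
f 25 27 15
f 26 12 28
f 26 28 27
f 27 28 29
f 27 29 15
f 28 12 30
f 28 30 29
f 29 30 31
f 29 31 15
f 30 12 13
f 30 13 31
f 31 13 14
f 31 14 15
f 33 32 36
f 33 36 34
f 34 36 37
f 34 37 35
f 36 32 38
f 36 38 37
f 37 38 39
f 37 39 35
f 38 32 40
f 38 40 39
f 39 40 41
f 39 41 35
f 40 32 42
f 40 42 41
f 41 42 43
f 41 43 35
f 42 32 44
f 42 44 43
f 43 44 45
f 43 45 35
f 44 32 46
f 44 46 45
f 45 46 47
f 45 47 35
f 46 32 48
f 46 48 47
f 47 48 49
f 47 49 35
f 48 32 50
f 48 50 49
f 49 50 51
f 49 51 35
f 50 32 52
f 50 52 51
f 51 52 53
f 51 53 35
f 52 32 54
f 52 54 53
f 53 54 55
f 53 55 35
f 54 32 56
f 54 56 55
f 55 56 57
f 55 57 35
f 56 32 58
f 56 58 57
f 57 58 59
f 57 59 35
f 58 32 60
f 58 60 59
f 59 60 61
f 59 61 35
f 60 32 62
f 60 62 61
f 61 62 63
f 61 63 35
f 62 32 33
f 62 33 63
f 63 33 34
f 63 34 35



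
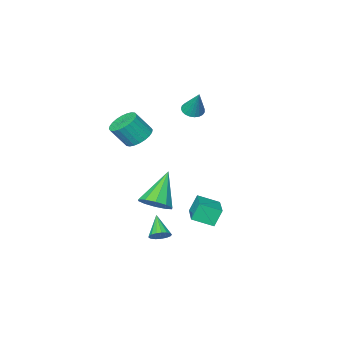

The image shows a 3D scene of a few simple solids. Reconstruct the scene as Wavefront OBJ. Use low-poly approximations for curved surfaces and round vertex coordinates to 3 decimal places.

v -3.674 -4.082 2.165
v -3.18 -3.726 1.91
v -3.486 -3.258 3.675
v -3.398 -3.57 1.852
v -3.664 -3.503 1.848
v -3.932 -3.536 1.899
v -4.155 -3.663 1.996
v -4.295 -3.862 2.122
v -4.327 -4.1 2.256
v -4.247 -4.334 2.374
v -4.067 -4.525 2.456
v -3.819 -4.639 2.487
v -3.547 -4.657 2.463
v -3.296 -4.575 2.387
v -3.11 -4.408 2.273
v -3.022 -4.185 2.14
v -3.047 -3.943 2.012
v 1.131 -2.316 2.126
v 1.592 -1.567 2.097
v 2.329 -1.974 3.265
v 1.869 -2.724 3.294
v 1.327 -1.475 2.296
v 2.064 -1.883 3.464
v 1.033 -1.512 2.469
v 1.77 -1.919 3.637
v 0.754 -1.671 2.59
v 1.491 -2.078 3.758
v 0.532 -1.928 2.64
v 1.269 -2.336 3.808
v 0.401 -2.244 2.612
v 1.138 -2.652 3.78
v 0.382 -2.572 2.51
v 1.119 -2.979 3.678
v 0.477 -2.86 2.349
v 1.214 -3.268 3.517
v 0.671 -3.066 2.155
v 1.408 -3.473 3.323
v 0.936 -3.157 1.956
v 1.673 -3.565 3.124
v 1.23 -3.121 1.783
v 1.967 -3.528 2.951
v 1.509 -2.962 1.662
v 2.246 -3.369 2.83
v 1.731 -2.704 1.612
v 2.468 -3.112 2.78
v 1.862 -2.388 1.64
v 2.599 -2.796 2.808
v 1.881 -2.061 1.742
v 2.618 -2.468 2.91
v 1.786 -1.772 1.903
v 2.523 -2.18 3.071
v -1.204 0.928 -3.217
v -1.677 0.996 -2.204
v -0.176 2.493 -2.841
v -0.65 2.561 -1.829
v -0.27 0.199 -2.731
v -0.744 0.267 -1.719
v 0.757 1.764 -2.356
v 0.284 1.832 -1.343
v 3.467 2.837 -2.169
v 4.019 2.637 -2.104
v 3.013 1.883 -1.251
v 3.996 2.838 -1.907
v 3.852 3.038 -1.769
v 3.62 3.193 -1.724
v 3.353 3.266 -1.78
v 3.112 3.24 -1.926
v 2.953 3.123 -2.127
v 2.912 2.939 -2.338
v 2.997 2.733 -2.51
v 3.191 2.55 -2.604
v 3.448 2.433 -2.599
v 3.709 2.408 -2.495
v 3.915 2.482 -2.316
v 3.665 2.707 0.096
v 4.139 1.92 0.144
v 2.375 2.033 1.744
v 4.387 2.296 0.492
v 4.359 2.829 0.688
v 4.066 3.316 0.658
v 3.62 3.57 0.413
v 3.192 3.495 0.047
v 2.944 3.119 -0.301
v 2.972 2.586 -0.497
v 3.265 2.099 -0.467
v 3.711 1.845 -0.222
f 2 1 4
f 2 4 3
f 4 1 5
f 4 5 3
f 5 1 6
f 5 6 3
f 6 1 7
f 6 7 3
f 7 1 8
f 7 8 3
f 8 1 9
f 8 9 3
f 9 1 10
f 9 10 3
f 10 1 11
f 10 11 3
f 11 1 12
f 11 12 3
f 12 1 13
f 12 13 3
f 13 1 14
f 13 14 3
f 14 1 15
f 14 15 3
f 15 1 16
f 15 16 3
f 16 1 17
f 16 17 3
f 17 1 2
f 17 2 3
f 19 18 22
f 19 22 20
f 20 22 23
f 20 23 21
f 22 18 24
f 22 24 23
f 23 24 25
f 23 25 21
f 24 18 26
f 24 26 25
f 25 26 27
f 25 27 21
f 26 18 28
f 26 28 27
f 27 28 29
f 27 29 21
f 28 18 30
f 28 30 29
f 29 30 31
f 29 31 21
f 30 18 32
f 30 32 31
f 31 32 33
f 31 33 21
f 32 18 34
f 32 34 33
f 33 34 35
f 33 35 21
f 34 18 36
f 34 36 35
f 35 36 37
f 35 37 21
f 36 18 38
f 36 38 37
f 37 38 39
f 37 39 21
f 38 18 40
f 38 40 39
f 39 40 41
f 39 41 21
f 40 18 42
f 40 42 41
f 41 42 43
f 41 43 21
f 42 18 44
f 42 44 43
f 43 44 45
f 43 45 21
f 44 18 46
f 44 46 45
f 45 46 47
f 45 47 21
f 46 18 48
f 46 48 47
f 47 48 49
f 47 49 21
f 48 18 50
f 48 50 49
f 49 50 51
f 49 51 21
f 50 18 19
f 50 19 51
f 51 19 20
f 51 20 21
f 53 55 52
f 56 53 52
f 52 55 54
f 54 56 52
f 53 59 55
f 57 53 56
f 57 59 53
f 55 59 54
f 58 56 54
f 54 59 58
f 58 57 56
f 59 57 58
f 61 60 63
f 61 63 62
f 63 60 64
f 63 64 62
f 64 60 65
f 64 65 62
f 65 60 66
f 65 66 62
f 66 60 67
f 66 67 62
f 67 60 68
f 67 68 62
f 68 60 69
f 68 69 62
f 69 60 70
f 69 70 62
f 70 60 71
f 70 71 62
f 71 60 72
f 71 72 62
f 72 60 73
f 72 73 62
f 73 60 74
f 73 74 62
f 74 60 61
f 74 61 62
f 76 75 78
f 76 78 77
f 78 75 79
f 78 79 77
f 79 75 80
f 79 80 77
f 80 75 81
f 80 81 77
f 81 75 82
f 81 82 77
f 82 75 83
f 82 83 77
f 83 75 84
f 83 84 77
f 84 75 85
f 84 85 77
f 85 75 86
f 85 86 77
f 86 75 76
f 86 76 77



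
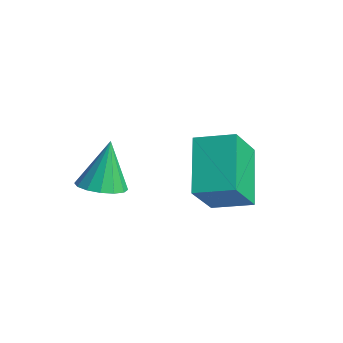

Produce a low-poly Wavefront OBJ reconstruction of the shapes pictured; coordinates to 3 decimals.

v -0.77 -1.138 3.662
v -0.223 -2.013 4.791
v -0.018 -0.291 3.954
v 0.529 -1.165 5.084
v 0.491 -1.855 2.496
v 1.038 -2.729 3.626
v 1.243 -1.007 2.789
v 1.79 -1.882 3.918
v -1.724 -3.919 2.679
v -1.023 -3.889 2.79
v -1.976 -3.501 4.161
v -1.117 -3.551 2.678
v -1.374 -3.312 2.567
v -1.724 -3.236 2.486
v -2.074 -3.343 2.457
v -2.331 -3.605 2.487
v -2.425 -3.95 2.569
v -2.331 -4.288 2.68
v -2.075 -4.527 2.791
v -1.724 -4.603 2.872
v -1.374 -4.496 2.902
v -1.118 -4.234 2.871
f 2 4 1
f 5 2 1
f 1 4 3
f 3 5 1
f 2 8 4
f 6 2 5
f 6 8 2
f 4 8 3
f 7 5 3
f 3 8 7
f 7 6 5
f 8 6 7
f 10 9 12
f 10 12 11
f 12 9 13
f 12 13 11
f 13 9 14
f 13 14 11
f 14 9 15
f 14 15 11
f 15 9 16
f 15 16 11
f 16 9 17
f 16 17 11
f 17 9 18
f 17 18 11
f 18 9 19
f 18 19 11
f 19 9 20
f 19 20 11
f 20 9 21
f 20 21 11
f 21 9 22
f 21 22 11
f 22 9 10
f 22 10 11



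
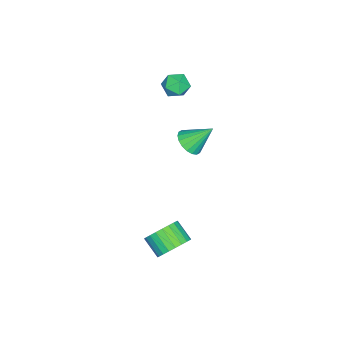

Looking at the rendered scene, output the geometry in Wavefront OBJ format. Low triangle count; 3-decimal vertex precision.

v -4.263 -3.096 2.301
v -3.667 -2.61 2.642
v -3.473 -4.19 2.478
v -2.877 -3.704 2.819
v -3.599 -3.836 3.23
v -4.087 -3.16 3.121
v -3.053 -3.64 1.999
v -3.541 -2.964 1.89
v -2.919 -2.947 2.456
v -3.257 -3.067 3.217
v -3.883 -3.733 1.903
v -4.221 -3.853 2.664
v 2.944 -0.98 -4.296
v 3.517 -0.695 -3.541
v 3.009 -1.614 -2.809
v 2.436 -1.9 -3.564
v 3.203 -0.477 -3.484
v 2.695 -1.396 -2.752
v 2.85 -0.335 -3.551
v 2.342 -1.255 -2.819
v 2.511 -0.292 -3.731
v 2.004 -1.211 -2.999
v 2.238 -0.353 -3.998
v 1.731 -1.273 -3.266
v 2.073 -0.51 -4.309
v 1.565 -1.43 -3.578
v 2.04 -0.739 -4.619
v 1.532 -1.658 -3.887
v 2.144 -1.004 -4.88
v 1.637 -1.923 -4.148
v 2.371 -1.266 -5.051
v 1.863 -2.185 -4.319
v 2.685 -1.484 -5.108
v 2.177 -2.403 -4.376
v 3.038 -1.625 -5.041
v 2.53 -2.545 -4.309
v 3.376 -1.669 -4.861
v 2.869 -2.588 -4.129
v 3.649 -1.607 -4.594
v 3.142 -2.527 -3.862
v 3.815 -1.45 -4.282
v 3.307 -2.37 -3.551
v 3.848 -1.222 -3.973
v 3.34 -2.141 -3.241
v 3.743 -0.957 -3.712
v 3.236 -1.876 -2.98
v 0.542 -1.111 2.234
v 1.236 -0.707 2.068
v 0.178 -0.009 3.406
v 0.994 -0.549 1.845
v 0.663 -0.502 1.699
v 0.308 -0.576 1.658
v -0.001 -0.756 1.732
v -0.202 -1.007 1.905
v -0.256 -1.278 2.143
v -0.152 -1.516 2.399
v 0.089 -1.674 2.623
v 0.42 -1.721 2.769
v 0.775 -1.646 2.809
v 1.084 -1.466 2.736
v 1.286 -1.216 2.563
v 1.34 -0.945 2.325
f 1 12 6
f 1 6 2
f 1 2 8
f 1 8 11
f 1 11 12
f 2 6 10
f 6 12 5
f 12 11 3
f 11 8 7
f 8 2 9
f 4 10 5
f 4 5 3
f 4 3 7
f 4 7 9
f 4 9 10
f 5 10 6
f 3 5 12
f 7 3 11
f 9 7 8
f 10 9 2
f 14 13 17
f 14 17 15
f 15 17 18
f 15 18 16
f 17 13 19
f 17 19 18
f 18 19 20
f 18 20 16
f 19 13 21
f 19 21 20
f 20 21 22
f 20 22 16
f 21 13 23
f 21 23 22
f 22 23 24
f 22 24 16
f 23 13 25
f 23 25 24
f 24 25 26
f 24 26 16
f 25 13 27
f 25 27 26
f 26 27 28
f 26 28 16
f 27 13 29
f 27 29 28
f 28 29 30
f 28 30 16
f 29 13 31
f 29 31 30
f 30 31 32
f 30 32 16
f 31 13 33
f 31 33 32
f 32 33 34
f 32 34 16
f 33 13 35
f 33 35 34
f 34 35 36
f 34 36 16
f 35 13 37
f 35 37 36
f 36 37 38
f 36 38 16
f 37 13 39
f 37 39 38
f 38 39 40
f 38 40 16
f 39 13 41
f 39 41 40
f 40 41 42
f 40 42 16
f 41 13 43
f 41 43 42
f 42 43 44
f 42 44 16
f 43 13 45
f 43 45 44
f 44 45 46
f 44 46 16
f 45 13 14
f 45 14 46
f 46 14 15
f 46 15 16
f 48 47 50
f 48 50 49
f 50 47 51
f 50 51 49
f 51 47 52
f 51 52 49
f 52 47 53
f 52 53 49
f 53 47 54
f 53 54 49
f 54 47 55
f 54 55 49
f 55 47 56
f 55 56 49
f 56 47 57
f 56 57 49
f 57 47 58
f 57 58 49
f 58 47 59
f 58 59 49
f 59 47 60
f 59 60 49
f 60 47 61
f 60 61 49
f 61 47 62
f 61 62 49
f 62 47 48
f 62 48 49



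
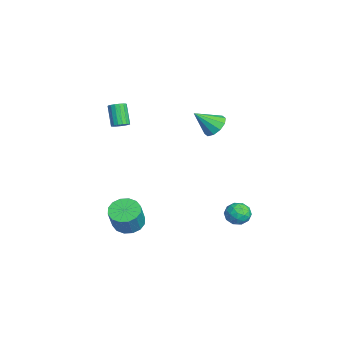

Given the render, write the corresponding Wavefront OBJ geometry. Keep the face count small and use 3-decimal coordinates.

v -1.574 -3.612 2.151
v -1.156 -3.773 2.436
v -1.988 -3.888 3.593
v -2.406 -3.728 3.309
v -1.155 -3.521 2.462
v -1.987 -3.636 3.619
v -1.249 -3.289 2.417
v -2.081 -3.405 3.575
v -1.417 -3.132 2.312
v -2.249 -3.247 3.469
v -1.622 -3.085 2.169
v -2.454 -3.2 3.327
v -1.816 -3.158 2.023
v -2.648 -3.274 3.18
v -1.954 -3.336 1.906
v -2.786 -3.451 3.063
v -2.005 -3.577 1.845
v -2.837 -3.692 3.002
v -1.957 -3.826 1.854
v -2.79 -3.941 3.012
v -1.822 -4.026 1.932
v -2.654 -4.141 3.089
v -1.63 -4.131 2.059
v -2.462 -4.247 3.217
v -1.425 -4.118 2.208
v -2.257 -4.233 3.366
v -1.254 -3.988 2.344
v -2.086 -4.104 3.501
v 1.167 3.228 -3.544
v 1.951 3.082 -3.492
v 0.929 1.958 -3.528
v 1.713 1.812 -3.476
v 1.327 2.143 -2.86
v 1.474 2.928 -2.87
v 1.406 2.112 -4.15
v 1.553 2.897 -4.16
v 2.099 2.393 -3.867
v 2.05 2.411 -3.069
v 0.83 2.629 -3.951
v 0.781 2.647 -3.153
v 1.58 3.267 -3.519
v 1.3 1.773 -3.501
v 1.073 1.968 -3.139
v 1.534 1.882 -3.108
v 1.299 3.176 -3.153
v 1.76 3.09 -3.123
v 1.393 2.538 -2.752
v 1.12 1.95 -3.897
v 1.581 1.864 -3.867
v 1.346 3.158 -3.912
v 1.807 3.072 -3.881
v 1.487 2.502 -4.268
v 2.127 2.776 -3.709
v 1.988 2.029 -3.7
v 1.808 2.205 -4.096
v 1.894 2.667 -4.102
v 2.099 2.787 -3.24
v 1.959 2.04 -3.231
v 1.732 2.234 -2.869
v 1.818 2.696 -2.875
v 2.186 2.381 -3.461
v 0.921 3 -3.789
v 0.781 2.253 -3.78
v 1.062 2.344 -4.145
v 1.148 2.806 -4.151
v 0.892 3.011 -3.32
v 0.753 2.264 -3.311
v 0.986 2.373 -2.918
v 1.072 2.835 -2.924
v 0.694 2.659 -3.559
v -3.559 1.872 0.676
v -2.755 1.699 0.424
v -3.461 0.648 1.824
v -2.732 2.064 0.81
v -3.024 2.355 1.145
v -3.521 2.461 1.301
v -4.032 2.342 1.219
v -4.363 2.044 0.929
v -4.387 1.68 0.543
v -4.094 1.389 0.207
v -3.597 1.282 0.051
v -3.086 1.401 0.134
v 3.257 -3.593 -2.582
v 4.056 -3.441 -2.966
v 4.763 -3.716 -1.602
v 3.963 -3.867 -1.218
v 3.917 -3.025 -2.81
v 4.624 -3.3 -1.446
v 3.6 -2.761 -2.593
v 4.307 -3.036 -1.229
v 3.192 -2.72 -2.372
v 3.899 -2.994 -1.009
v 2.801 -2.912 -2.208
v 3.508 -3.187 -0.845
v 2.532 -3.287 -2.144
v 3.239 -3.562 -0.781
v 2.457 -3.744 -2.198
v 3.164 -4.019 -0.834
v 2.596 -4.16 -2.354
v 3.303 -4.435 -0.99
v 2.913 -4.424 -2.571
v 3.62 -4.699 -1.207
v 3.321 -4.466 -2.791
v 4.028 -4.74 -1.428
v 3.712 -4.273 -2.955
v 4.419 -4.548 -1.592
v 3.981 -3.898 -3.019
v 4.688 -4.173 -1.656
f 2 1 5
f 2 5 3
f 3 5 6
f 3 6 4
f 5 1 7
f 5 7 6
f 6 7 8
f 6 8 4
f 7 1 9
f 7 9 8
f 8 9 10
f 8 10 4
f 9 1 11
f 9 11 10
f 10 11 12
f 10 12 4
f 11 1 13
f 11 13 12
f 12 13 14
f 12 14 4
f 13 1 15
f 13 15 14
f 14 15 16
f 14 16 4
f 15 1 17
f 15 17 16
f 16 17 18
f 16 18 4
f 17 1 19
f 17 19 18
f 18 19 20
f 18 20 4
f 19 1 21
f 19 21 20
f 20 21 22
f 20 22 4
f 21 1 23
f 21 23 22
f 22 23 24
f 22 24 4
f 23 1 25
f 23 25 24
f 24 25 26
f 24 26 4
f 25 1 27
f 25 27 26
f 26 27 28
f 26 28 4
f 27 1 2
f 27 2 28
f 28 2 3
f 28 3 4
f 29 66 45
f 66 40 69
f 45 69 34
f 66 69 45
f 29 45 41
f 45 34 46
f 41 46 30
f 45 46 41
f 29 41 50
f 41 30 51
f 50 51 36
f 41 51 50
f 29 50 62
f 50 36 65
f 62 65 39
f 50 65 62
f 29 62 66
f 62 39 70
f 66 70 40
f 62 70 66
f 30 46 57
f 46 34 60
f 57 60 38
f 46 60 57
f 34 69 47
f 69 40 68
f 47 68 33
f 69 68 47
f 40 70 67
f 70 39 63
f 67 63 31
f 70 63 67
f 39 65 64
f 65 36 52
f 64 52 35
f 65 52 64
f 36 51 56
f 51 30 53
f 56 53 37
f 51 53 56
f 32 58 44
f 58 38 59
f 44 59 33
f 58 59 44
f 32 44 42
f 44 33 43
f 42 43 31
f 44 43 42
f 32 42 49
f 42 31 48
f 49 48 35
f 42 48 49
f 32 49 54
f 49 35 55
f 54 55 37
f 49 55 54
f 32 54 58
f 54 37 61
f 58 61 38
f 54 61 58
f 33 59 47
f 59 38 60
f 47 60 34
f 59 60 47
f 31 43 67
f 43 33 68
f 67 68 40
f 43 68 67
f 35 48 64
f 48 31 63
f 64 63 39
f 48 63 64
f 37 55 56
f 55 35 52
f 56 52 36
f 55 52 56
f 38 61 57
f 61 37 53
f 57 53 30
f 61 53 57
f 72 71 74
f 72 74 73
f 74 71 75
f 74 75 73
f 75 71 76
f 75 76 73
f 76 71 77
f 76 77 73
f 77 71 78
f 77 78 73
f 78 71 79
f 78 79 73
f 79 71 80
f 79 80 73
f 80 71 81
f 80 81 73
f 81 71 82
f 81 82 73
f 82 71 72
f 82 72 73
f 84 83 87
f 84 87 85
f 85 87 88
f 85 88 86
f 87 83 89
f 87 89 88
f 88 89 90
f 88 90 86
f 89 83 91
f 89 91 90
f 90 91 92
f 90 92 86
f 91 83 93
f 91 93 92
f 92 93 94
f 92 94 86
f 93 83 95
f 93 95 94
f 94 95 96
f 94 96 86
f 95 83 97
f 95 97 96
f 96 97 98
f 96 98 86
f 97 83 99
f 97 99 98
f 98 99 100
f 98 100 86
f 99 83 101
f 99 101 100
f 100 101 102
f 100 102 86
f 101 83 103
f 101 103 102
f 102 103 104
f 102 104 86
f 103 83 105
f 103 105 104
f 104 105 106
f 104 106 86
f 105 83 107
f 105 107 106
f 106 107 108
f 106 108 86
f 107 83 84
f 107 84 108
f 108 84 85
f 108 85 86



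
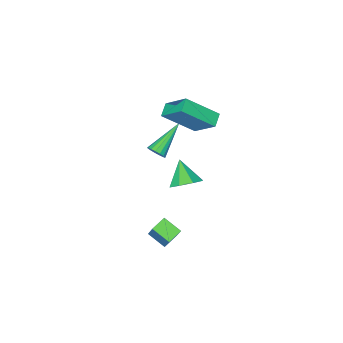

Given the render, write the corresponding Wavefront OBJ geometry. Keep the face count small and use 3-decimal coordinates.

v 1.393 0.847 -1.406
v 2.076 1.169 -0.881
v 1.067 -0.147 -0.374
v 1.465 1.496 -0.758
v 0.812 1.444 -1.015
v 0.499 1.041 -1.501
v 0.71 0.526 -1.932
v 1.321 0.198 -2.054
v 1.974 0.251 -1.797
v 2.287 0.653 -1.311
v 3.369 1.279 -3.109
v 3.778 2.204 -1.619
v 3.052 2.22 -3.606
v 3.461 3.144 -2.116
v 4.179 1.396 -3.404
v 4.588 2.32 -1.914
v 3.862 2.336 -3.901
v 4.271 3.261 -2.411
v 0.968 -1.423 3.191
v 0.696 -0.128 4.397
v -0.424 -0.49 1.876
v -0.696 0.805 3.082
v 1.576 -0.985 2.858
v 1.304 0.31 4.064
v 0.184 -0.052 1.543
v -0.088 1.243 2.749
v 1.692 -1.259 -0.309
v 1.994 -1.272 0.151
v -0.052 -1.661 0.829
v 1.922 -1.019 0.13
v 1.797 -0.822 0.008
v 1.648 -0.725 -0.186
v 1.509 -0.75 -0.408
v 1.412 -0.891 -0.607
v 1.379 -1.117 -0.738
v 1.417 -1.376 -0.771
v 1.519 -1.607 -0.697
v 1.66 -1.759 -0.535
v 1.808 -1.796 -0.321
v 1.93 -1.71 -0.104
v 1.997 -1.521 0.067
f 2 1 4
f 2 4 3
f 4 1 5
f 4 5 3
f 5 1 6
f 5 6 3
f 6 1 7
f 6 7 3
f 7 1 8
f 7 8 3
f 8 1 9
f 8 9 3
f 9 1 10
f 9 10 3
f 10 1 2
f 10 2 3
f 12 14 11
f 15 12 11
f 11 14 13
f 13 15 11
f 12 18 14
f 16 12 15
f 16 18 12
f 14 18 13
f 17 15 13
f 13 18 17
f 17 16 15
f 18 16 17
f 20 22 19
f 23 20 19
f 19 22 21
f 21 23 19
f 20 26 22
f 24 20 23
f 24 26 20
f 22 26 21
f 25 23 21
f 21 26 25
f 25 24 23
f 26 24 25
f 28 27 30
f 28 30 29
f 30 27 31
f 30 31 29
f 31 27 32
f 31 32 29
f 32 27 33
f 32 33 29
f 33 27 34
f 33 34 29
f 34 27 35
f 34 35 29
f 35 27 36
f 35 36 29
f 36 27 37
f 36 37 29
f 37 27 38
f 37 38 29
f 38 27 39
f 38 39 29
f 39 27 40
f 39 40 29
f 40 27 41
f 40 41 29
f 41 27 28
f 41 28 29



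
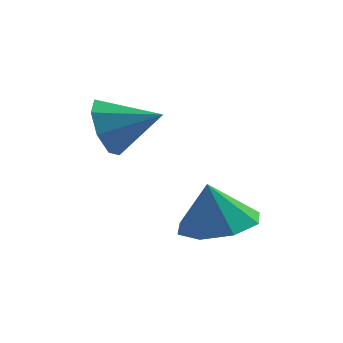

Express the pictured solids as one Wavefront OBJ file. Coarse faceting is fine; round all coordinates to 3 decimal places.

v -1.515 0.652 3.258
v -1.27 1.048 2.722
v -0.465 0.548 3.662
v -1.407 1.346 3.156
v -1.608 1.237 3.649
v -1.754 0.786 3.913
v -1.76 0.256 3.794
v -1.623 -0.042 3.361
v -1.423 0.066 2.867
v -1.276 0.518 2.603
v 0.59 0.165 1.047
v 1.33 0.483 1.2
v 0.37 0.195 2.053
v 0.897 0.924 1.092
v 0.284 0.921 0.958
v -0.15 0.474 0.876
v -0.15 -0.153 0.895
v 0.283 -0.594 1.002
v 0.896 -0.59 1.136
v 1.33 -0.144 1.218
f 2 1 4
f 2 4 3
f 4 1 5
f 4 5 3
f 5 1 6
f 5 6 3
f 6 1 7
f 6 7 3
f 7 1 8
f 7 8 3
f 8 1 9
f 8 9 3
f 9 1 10
f 9 10 3
f 10 1 2
f 10 2 3
f 12 11 14
f 12 14 13
f 14 11 15
f 14 15 13
f 15 11 16
f 15 16 13
f 16 11 17
f 16 17 13
f 17 11 18
f 17 18 13
f 18 11 19
f 18 19 13
f 19 11 20
f 19 20 13
f 20 11 12
f 20 12 13



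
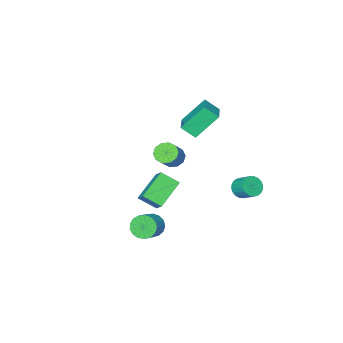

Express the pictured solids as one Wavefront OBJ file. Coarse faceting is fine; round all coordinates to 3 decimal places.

v -4.917 -2.522 2.368
v -4.365 -3.248 3.1
v -3.741 -1.178 2.814
v -3.189 -1.905 3.546
v -3.611 -3.135 0.774
v -3.059 -3.862 1.506
v -2.435 -1.792 1.22
v -1.883 -2.518 1.952
v 3.378 1.309 -2.286
v 3.901 1.012 -2.859
v 4.924 1.554 -2.206
v 4.402 1.851 -1.634
v 3.8 1.37 -2.999
v 4.824 1.912 -2.346
v 3.603 1.714 -2.975
v 4.626 2.256 -2.322
v 3.354 1.965 -2.794
v 4.378 2.508 -2.141
v 3.111 2.066 -2.497
v 4.135 2.609 -1.844
v 2.929 1.993 -2.151
v 3.953 2.536 -1.498
v 2.85 1.764 -1.836
v 3.874 2.307 -1.184
v 2.892 1.43 -1.625
v 3.916 1.973 -0.972
v 3.045 1.069 -1.565
v 4.069 1.611 -0.912
v 3.275 0.762 -1.67
v 4.299 1.305 -1.017
v 3.528 0.581 -1.917
v 4.552 1.124 -1.264
v 3.747 0.566 -2.248
v 4.771 1.109 -1.595
v 3.882 0.722 -2.588
v 4.905 1.264 -1.935
v -3.766 0.939 -2.419
v -3.023 1.024 -2.486
v -3.072 1.966 -1.828
v -3.814 1.881 -1.761
v -3.119 1.179 -2.715
v -3.168 2.121 -2.057
v -3.314 1.297 -2.898
v -3.363 2.239 -2.241
v -3.577 1.361 -3.009
v -3.626 2.303 -2.352
v -3.869 1.361 -3.03
v -3.918 2.303 -2.373
v -4.145 1.296 -2.958
v -4.194 2.238 -2.301
v -4.363 1.177 -2.804
v -4.412 2.119 -2.146
v -4.491 1.022 -2.591
v -4.54 1.964 -1.933
v -4.508 0.854 -2.352
v -4.557 1.796 -1.694
v -4.412 0.699 -2.123
v -4.461 1.641 -1.465
v -4.217 0.581 -1.939
v -4.266 1.523 -1.282
v -3.954 0.517 -1.828
v -4.003 1.459 -1.171
v -3.662 0.517 -1.807
v -3.711 1.459 -1.15
v -3.386 0.582 -1.879
v -3.435 1.524 -1.222
v -3.168 0.701 -2.034
v -3.217 1.643 -1.376
v -3.04 0.856 -2.247
v -3.089 1.798 -1.589
v 1.009 0.455 -0.283
v 1.323 1.337 0.515
v 2.66 0.857 -1.376
v 2.973 1.74 -0.578
v 1.687 -0.42 0.418
v 2 0.463 1.216
v 3.337 -0.017 -0.675
v 3.651 0.865 0.123
v -1.062 -2.241 -0.151
v -0.598 -1.984 -0.723
v 0.426 -1.381 0.379
v -0.038 -1.639 0.951
v -0.915 -1.635 -0.619
v 0.109 -1.033 0.482
v -1.287 -1.518 -0.337
v -0.263 -0.916 0.765
v -1.574 -1.677 0.017
v -0.55 -1.075 1.118
v -1.665 -2.052 0.306
v -0.641 -1.45 1.408
v -1.526 -2.499 0.421
v -0.502 -1.896 1.523
v -1.209 -2.847 0.318
v -0.185 -2.245 1.419
v -0.837 -2.964 0.035
v 0.187 -2.362 1.137
v -0.55 -2.805 -0.318
v 0.474 -2.203 0.783
v -0.459 -2.43 -0.608
v 0.565 -1.828 0.494
f 2 4 1
f 5 2 1
f 1 4 3
f 3 5 1
f 2 8 4
f 6 2 5
f 6 8 2
f 4 8 3
f 7 5 3
f 3 8 7
f 7 6 5
f 8 6 7
f 10 9 13
f 10 13 11
f 11 13 14
f 11 14 12
f 13 9 15
f 13 15 14
f 14 15 16
f 14 16 12
f 15 9 17
f 15 17 16
f 16 17 18
f 16 18 12
f 17 9 19
f 17 19 18
f 18 19 20
f 18 20 12
f 19 9 21
f 19 21 20
f 20 21 22
f 20 22 12
f 21 9 23
f 21 23 22
f 22 23 24
f 22 24 12
f 23 9 25
f 23 25 24
f 24 25 26
f 24 26 12
f 25 9 27
f 25 27 26
f 26 27 28
f 26 28 12
f 27 9 29
f 27 29 28
f 28 29 30
f 28 30 12
f 29 9 31
f 29 31 30
f 30 31 32
f 30 32 12
f 31 9 33
f 31 33 32
f 32 33 34
f 32 34 12
f 33 9 35
f 33 35 34
f 34 35 36
f 34 36 12
f 35 9 10
f 35 10 36
f 36 10 11
f 36 11 12
f 38 37 41
f 38 41 39
f 39 41 42
f 39 42 40
f 41 37 43
f 41 43 42
f 42 43 44
f 42 44 40
f 43 37 45
f 43 45 44
f 44 45 46
f 44 46 40
f 45 37 47
f 45 47 46
f 46 47 48
f 46 48 40
f 47 37 49
f 47 49 48
f 48 49 50
f 48 50 40
f 49 37 51
f 49 51 50
f 50 51 52
f 50 52 40
f 51 37 53
f 51 53 52
f 52 53 54
f 52 54 40
f 53 37 55
f 53 55 54
f 54 55 56
f 54 56 40
f 55 37 57
f 55 57 56
f 56 57 58
f 56 58 40
f 57 37 59
f 57 59 58
f 58 59 60
f 58 60 40
f 59 37 61
f 59 61 60
f 60 61 62
f 60 62 40
f 61 37 63
f 61 63 62
f 62 63 64
f 62 64 40
f 63 37 65
f 63 65 64
f 64 65 66
f 64 66 40
f 65 37 67
f 65 67 66
f 66 67 68
f 66 68 40
f 67 37 69
f 67 69 68
f 68 69 70
f 68 70 40
f 69 37 38
f 69 38 70
f 70 38 39
f 70 39 40
f 72 74 71
f 75 72 71
f 71 74 73
f 73 75 71
f 72 78 74
f 76 72 75
f 76 78 72
f 74 78 73
f 77 75 73
f 73 78 77
f 77 76 75
f 78 76 77
f 80 79 83
f 80 83 81
f 81 83 84
f 81 84 82
f 83 79 85
f 83 85 84
f 84 85 86
f 84 86 82
f 85 79 87
f 85 87 86
f 86 87 88
f 86 88 82
f 87 79 89
f 87 89 88
f 88 89 90
f 88 90 82
f 89 79 91
f 89 91 90
f 90 91 92
f 90 92 82
f 91 79 93
f 91 93 92
f 92 93 94
f 92 94 82
f 93 79 95
f 93 95 94
f 94 95 96
f 94 96 82
f 95 79 97
f 95 97 96
f 96 97 98
f 96 98 82
f 97 79 99
f 97 99 98
f 98 99 100
f 98 100 82
f 99 79 80
f 99 80 100
f 100 80 81
f 100 81 82



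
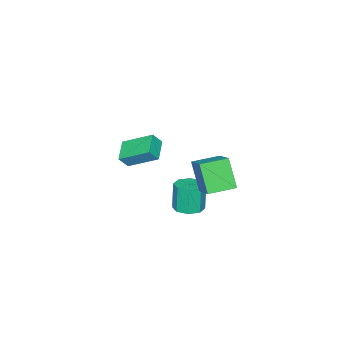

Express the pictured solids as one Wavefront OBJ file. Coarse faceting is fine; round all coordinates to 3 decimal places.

v -1.958 3.641 -0.699
v -2.439 2.773 0.933
v -0.882 4.924 0.3
v -1.363 4.056 1.932
v -0.717 2.704 -0.832
v -1.198 1.836 0.8
v 0.359 3.987 0.167
v -0.122 3.119 1.799
v -0.983 1.838 -2.736
v -0.276 2.303 -2.58
v -0.551 2.167 -0.928
v -1.257 1.702 -1.084
v -0.815 2.676 -2.639
v -1.09 2.54 -0.987
v -1.453 2.558 -2.755
v -1.727 2.422 -1.103
v -1.815 2.019 -2.859
v -2.089 1.882 -1.207
v -1.689 1.373 -2.892
v -1.964 1.237 -1.24
v -1.15 1 -2.833
v -1.425 0.864 -1.181
v -0.513 1.118 -2.717
v -0.787 0.982 -1.065
v -0.151 1.658 -2.613
v -0.425 1.521 -0.961
v -2.795 -3.907 -0.975
v -3.288 -2.202 0.031
v -3.249 -3.619 -1.685
v -3.741 -1.914 -0.679
v -1.639 -3.286 -1.461
v -2.131 -1.581 -0.455
v -2.092 -2.998 -2.171
v -2.585 -1.293 -1.165
f 2 4 1
f 5 2 1
f 1 4 3
f 3 5 1
f 2 8 4
f 6 2 5
f 6 8 2
f 4 8 3
f 7 5 3
f 3 8 7
f 7 6 5
f 8 6 7
f 10 9 13
f 10 13 11
f 11 13 14
f 11 14 12
f 13 9 15
f 13 15 14
f 14 15 16
f 14 16 12
f 15 9 17
f 15 17 16
f 16 17 18
f 16 18 12
f 17 9 19
f 17 19 18
f 18 19 20
f 18 20 12
f 19 9 21
f 19 21 20
f 20 21 22
f 20 22 12
f 21 9 23
f 21 23 22
f 22 23 24
f 22 24 12
f 23 9 25
f 23 25 24
f 24 25 26
f 24 26 12
f 25 9 10
f 25 10 26
f 26 10 11
f 26 11 12
f 28 30 27
f 31 28 27
f 27 30 29
f 29 31 27
f 28 34 30
f 32 28 31
f 32 34 28
f 30 34 29
f 33 31 29
f 29 34 33
f 33 32 31
f 34 32 33



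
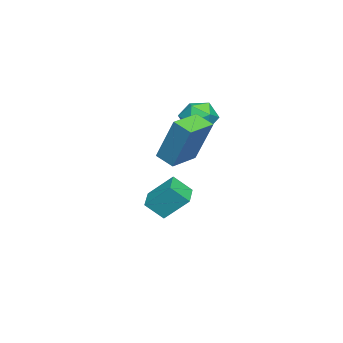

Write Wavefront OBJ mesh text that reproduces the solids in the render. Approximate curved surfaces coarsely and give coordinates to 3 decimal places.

v -2.899 3.717 3.653
v -2.175 3.943 3.288
v -3.105 2.797 2.672
v -2.381 3.023 2.307
v -2.372 2.619 3.045
v -2.245 3.188 3.651
v -3.035 3.552 2.309
v -2.908 4.121 2.915
v -2.259 3.841 2.458
v -1.85 3.265 2.913
v -3.43 3.475 3.047
v -3.021 2.899 3.502
v -1.96 2.771 1.525
v -1.54 3.582 3.493
v -1.661 3.512 1.156
v -1.241 4.323 3.124
v -0.699 2.237 1.476
v -0.279 3.048 3.444
v -0.4 2.978 1.107
v 0.02 3.789 3.075
v -4.139 1.661 -2.652
v -3.907 0.93 -1.906
v -4.185 2.704 -1.617
v -3.953 1.973 -0.871
v -2.987 1.867 -2.809
v -2.755 1.136 -2.063
v -3.033 2.91 -1.774
v -2.801 2.179 -1.028
f 1 12 6
f 1 6 2
f 1 2 8
f 1 8 11
f 1 11 12
f 2 6 10
f 6 12 5
f 12 11 3
f 11 8 7
f 8 2 9
f 4 10 5
f 4 5 3
f 4 3 7
f 4 7 9
f 4 9 10
f 5 10 6
f 3 5 12
f 7 3 11
f 9 7 8
f 10 9 2
f 14 16 13
f 17 14 13
f 13 16 15
f 15 17 13
f 14 20 16
f 18 14 17
f 18 20 14
f 16 20 15
f 19 17 15
f 15 20 19
f 19 18 17
f 20 18 19
f 22 24 21
f 25 22 21
f 21 24 23
f 23 25 21
f 22 28 24
f 26 22 25
f 26 28 22
f 24 28 23
f 27 25 23
f 23 28 27
f 27 26 25
f 28 26 27



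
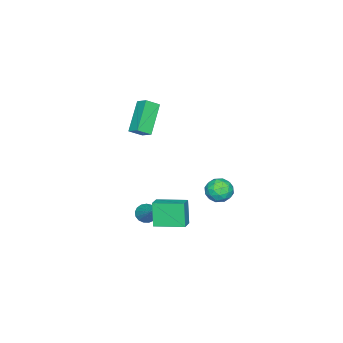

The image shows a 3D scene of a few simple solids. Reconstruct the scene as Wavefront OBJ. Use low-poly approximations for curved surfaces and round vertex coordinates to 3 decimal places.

v 3.852 1.037 -2.013
v 3.407 0.708 -0.565
v 3.303 2.665 -1.812
v 2.859 2.336 -0.364
v 4.701 1.284 -1.696
v 4.257 0.955 -0.248
v 4.153 2.912 -1.495
v 3.708 2.583 -0.047
v -3.825 1.171 -3.289
v -3.469 1.716 -3.902
v -2.731 0.244 -3.478
v -2.375 0.789 -4.091
v -2.387 1.031 -3.23
v -3.063 1.604 -3.114
v -3.137 0.356 -4.266
v -3.813 0.929 -4.15
v -3.044 1.212 -4.506
v -2.58 1.629 -3.865
v -3.62 0.331 -3.515
v -3.156 0.748 -2.874
v -3.743 1.525 -3.579
v -2.457 0.435 -3.801
v -2.464 0.577 -3.295
v -2.255 0.898 -3.655
v -3.504 1.459 -3.116
v -3.295 1.779 -3.476
v -2.659 1.376 -3.081
v -2.905 0.181 -3.904
v -2.696 0.501 -4.264
v -3.945 1.062 -3.725
v -3.736 1.383 -4.085
v -3.541 0.584 -4.299
v -3.284 1.549 -4.294
v -2.641 1.004 -4.405
v -3.089 0.75 -4.508
v -3.486 1.087 -4.44
v -3.011 1.794 -3.918
v -2.368 1.249 -4.028
v -2.375 1.392 -3.523
v -2.773 1.728 -3.454
v -2.761 1.498 -4.272
v -3.832 0.711 -3.352
v -3.189 0.166 -3.462
v -3.427 0.232 -3.926
v -3.825 0.568 -3.857
v -3.559 0.956 -2.975
v -2.916 0.411 -3.086
v -2.714 0.873 -2.94
v -3.111 1.21 -2.872
v -3.439 0.462 -3.108
v -0.722 -2.048 3.694
v -0.125 -2.559 4.191
v -0.467 -1.327 4.129
v 0.13 -1.838 4.626
v 0.79 -1.702 2.234
v 1.387 -2.213 2.731
v 1.045 -0.981 2.669
v 1.642 -1.492 3.166
v 2.207 -0.632 -2.911
v 2.463 -0.317 -3.406
v 3.213 0.412 -1.729
v 2.212 -0.154 -3.337
v 1.961 -0.101 -3.17
v 1.766 -0.169 -2.944
v 1.672 -0.343 -2.71
v 1.701 -0.584 -2.522
v 1.845 -0.835 -2.424
v 2.073 -1.04 -2.436
v 2.331 -1.151 -2.558
v 2.561 -1.143 -2.76
v 2.71 -1.019 -2.997
v 2.743 -0.805 -3.214
v 2.654 -0.552 -3.362
f 2 4 1
f 5 2 1
f 1 4 3
f 3 5 1
f 2 8 4
f 6 2 5
f 6 8 2
f 4 8 3
f 7 5 3
f 3 8 7
f 7 6 5
f 8 6 7
f 9 46 25
f 46 20 49
f 25 49 14
f 46 49 25
f 9 25 21
f 25 14 26
f 21 26 10
f 25 26 21
f 9 21 30
f 21 10 31
f 30 31 16
f 21 31 30
f 9 30 42
f 30 16 45
f 42 45 19
f 30 45 42
f 9 42 46
f 42 19 50
f 46 50 20
f 42 50 46
f 10 26 37
f 26 14 40
f 37 40 18
f 26 40 37
f 14 49 27
f 49 20 48
f 27 48 13
f 49 48 27
f 20 50 47
f 50 19 43
f 47 43 11
f 50 43 47
f 19 45 44
f 45 16 32
f 44 32 15
f 45 32 44
f 16 31 36
f 31 10 33
f 36 33 17
f 31 33 36
f 12 38 24
f 38 18 39
f 24 39 13
f 38 39 24
f 12 24 22
f 24 13 23
f 22 23 11
f 24 23 22
f 12 22 29
f 22 11 28
f 29 28 15
f 22 28 29
f 12 29 34
f 29 15 35
f 34 35 17
f 29 35 34
f 12 34 38
f 34 17 41
f 38 41 18
f 34 41 38
f 13 39 27
f 39 18 40
f 27 40 14
f 39 40 27
f 11 23 47
f 23 13 48
f 47 48 20
f 23 48 47
f 15 28 44
f 28 11 43
f 44 43 19
f 28 43 44
f 17 35 36
f 35 15 32
f 36 32 16
f 35 32 36
f 18 41 37
f 41 17 33
f 37 33 10
f 41 33 37
f 52 54 51
f 55 52 51
f 51 54 53
f 53 55 51
f 52 58 54
f 56 52 55
f 56 58 52
f 54 58 53
f 57 55 53
f 53 58 57
f 57 56 55
f 58 56 57
f 60 59 62
f 60 62 61
f 62 59 63
f 62 63 61
f 63 59 64
f 63 64 61
f 64 59 65
f 64 65 61
f 65 59 66
f 65 66 61
f 66 59 67
f 66 67 61
f 67 59 68
f 67 68 61
f 68 59 69
f 68 69 61
f 69 59 70
f 69 70 61
f 70 59 71
f 70 71 61
f 71 59 72
f 71 72 61
f 72 59 73
f 72 73 61
f 73 59 60
f 73 60 61

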